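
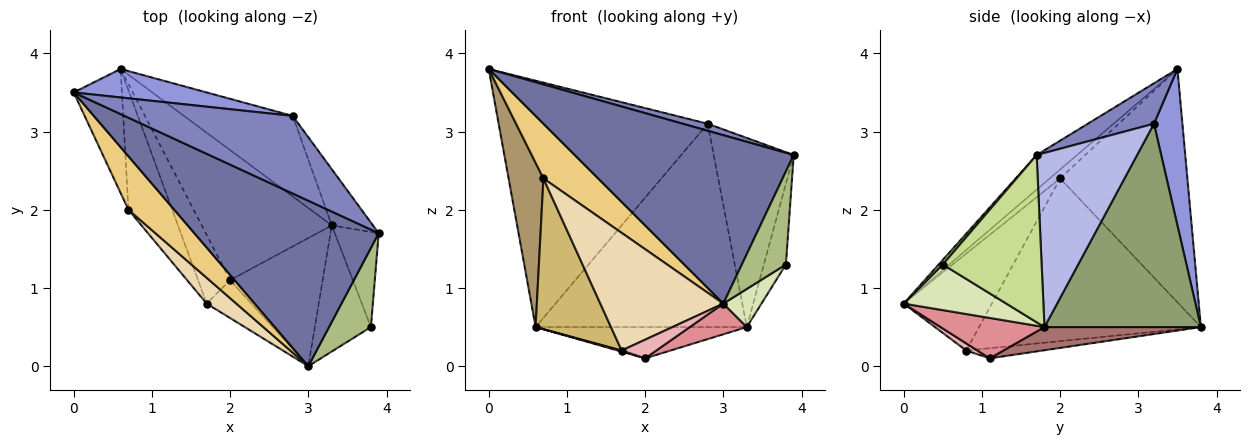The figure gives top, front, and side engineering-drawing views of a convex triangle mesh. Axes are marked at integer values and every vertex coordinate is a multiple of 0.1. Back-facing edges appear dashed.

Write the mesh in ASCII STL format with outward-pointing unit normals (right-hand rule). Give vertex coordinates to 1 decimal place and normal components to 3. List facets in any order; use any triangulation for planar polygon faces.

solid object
 facet normal -0.131 -0.707 0.695
  outer loop
   vertex 3.0 0.0 0.8
   vertex 3.9 1.7 2.7
   vertex 0.0 3.5 3.8
  endloop
 endfacet
 facet normal 0.233 -0.088 0.969
  outer loop
   vertex 2.8 3.2 3.1
   vertex 0.0 3.5 3.8
   vertex 3.9 1.7 2.7
  endloop
 endfacet
 facet normal 0.134 0.984 0.114
  outer loop
   vertex 2.8 3.2 3.1
   vertex 0.6 3.8 0.5
   vertex 0.0 3.5 3.8
  endloop
 endfacet
 facet normal 0.769 0.613 -0.182
  outer loop
   vertex 2.8 3.2 3.1
   vertex 3.9 1.7 2.7
   vertex 3.3 1.8 0.5
  endloop
 endfacet
 facet normal 0.567 0.766 -0.303
  outer loop
   vertex 2.8 3.2 3.1
   vertex 3.3 1.8 0.5
   vertex 0.6 3.8 0.5
  endloop
 endfacet
 facet normal 0.071 -0.760 0.646
  outer loop
   vertex 3.8 0.5 1.3
   vertex 3.9 1.7 2.7
   vertex 3.0 0.0 0.8
  endloop
 endfacet
 facet normal 0.945 0.211 -0.248
  outer loop
   vertex 3.8 0.5 1.3
   vertex 3.3 1.8 0.5
   vertex 3.9 1.7 2.7
  endloop
 endfacet
 facet normal 0.615 -0.228 -0.755
  outer loop
   vertex 3.8 0.5 1.3
   vertex 3.0 0.0 0.8
   vertex 3.3 1.8 0.5
  endloop
 endfacet
 facet normal -0.946 -0.259 -0.196
  outer loop
   vertex 0.7 2.0 2.4
   vertex 0.0 3.5 3.8
   vertex 0.6 3.8 0.5
  endloop
 endfacet
 facet normal -0.918 -0.312 -0.247
  outer loop
   vertex 0.7 2.0 2.4
   vertex 0.6 3.8 0.5
   vertex 1.7 0.8 0.2
  endloop
 endfacet
 facet normal -0.135 -0.709 0.692
  outer loop
   vertex 0.7 2.0 2.4
   vertex 3.0 0.0 0.8
   vertex 0.0 3.5 3.8
  endloop
 endfacet
 facet normal -0.574 -0.800 0.176
  outer loop
   vertex 0.7 2.0 2.4
   vertex 1.7 0.8 0.2
   vertex 3.0 0.0 0.8
  endloop
 endfacet
 facet normal 0.171 0.230 -0.958
  outer loop
   vertex 2.0 1.1 0.1
   vertex 0.6 3.8 0.5
   vertex 3.3 1.8 0.5
  endloop
 endfacet
 facet normal -0.302 -0.015 -0.953
  outer loop
   vertex 2.0 1.1 0.1
   vertex 1.7 0.8 0.2
   vertex 0.6 3.8 0.5
  endloop
 endfacet
 facet normal 0.391 -0.214 -0.895
  outer loop
   vertex 2.0 1.1 0.1
   vertex 3.3 1.8 0.5
   vertex 3.0 0.0 0.8
  endloop
 endfacet
 facet normal 0.141 -0.437 -0.888
  outer loop
   vertex 2.0 1.1 0.1
   vertex 3.0 0.0 0.8
   vertex 1.7 0.8 0.2
  endloop
 endfacet
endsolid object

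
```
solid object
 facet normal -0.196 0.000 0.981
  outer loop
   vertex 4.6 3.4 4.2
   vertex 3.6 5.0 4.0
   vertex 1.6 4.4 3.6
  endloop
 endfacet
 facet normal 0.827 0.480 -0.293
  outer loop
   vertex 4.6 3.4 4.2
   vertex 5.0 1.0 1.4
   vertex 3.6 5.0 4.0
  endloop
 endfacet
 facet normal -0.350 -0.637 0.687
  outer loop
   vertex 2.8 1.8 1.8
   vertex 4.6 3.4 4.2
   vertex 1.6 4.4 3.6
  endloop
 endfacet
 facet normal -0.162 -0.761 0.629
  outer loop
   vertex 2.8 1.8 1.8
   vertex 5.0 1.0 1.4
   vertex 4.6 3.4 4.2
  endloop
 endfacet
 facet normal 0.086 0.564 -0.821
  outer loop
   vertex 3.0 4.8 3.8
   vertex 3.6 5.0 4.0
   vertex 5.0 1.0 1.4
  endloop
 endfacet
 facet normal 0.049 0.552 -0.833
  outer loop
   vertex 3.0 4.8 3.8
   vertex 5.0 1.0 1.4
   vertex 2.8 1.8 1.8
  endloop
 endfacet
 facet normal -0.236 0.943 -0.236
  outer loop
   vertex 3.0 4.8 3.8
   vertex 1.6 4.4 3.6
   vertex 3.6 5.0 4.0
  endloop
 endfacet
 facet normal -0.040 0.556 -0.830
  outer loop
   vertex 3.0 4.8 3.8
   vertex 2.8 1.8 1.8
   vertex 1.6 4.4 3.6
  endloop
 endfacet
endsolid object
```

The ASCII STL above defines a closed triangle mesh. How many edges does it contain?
12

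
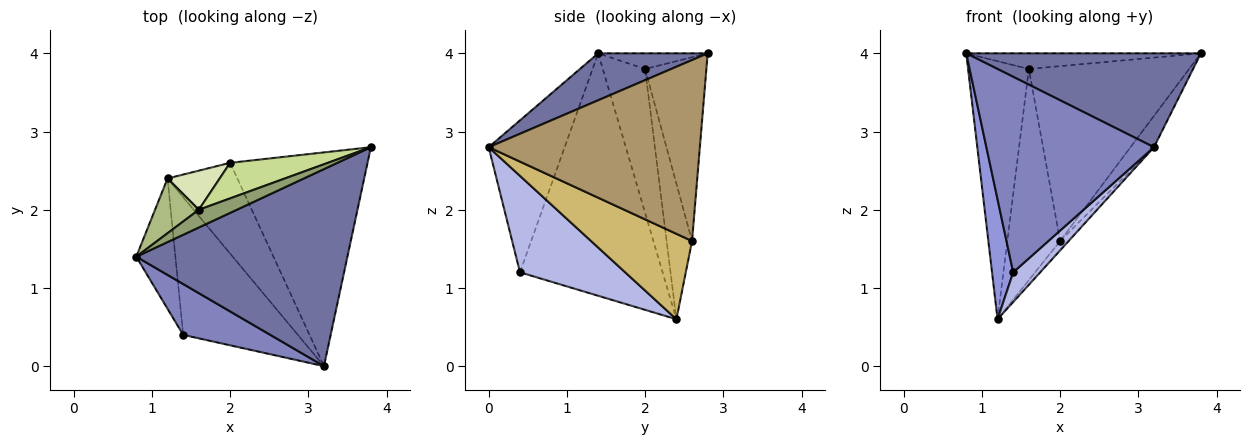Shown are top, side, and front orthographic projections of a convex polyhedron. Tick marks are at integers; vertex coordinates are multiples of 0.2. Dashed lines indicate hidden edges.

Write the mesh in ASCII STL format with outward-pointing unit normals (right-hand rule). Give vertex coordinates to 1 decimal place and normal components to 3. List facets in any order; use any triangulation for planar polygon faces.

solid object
 facet normal 0.197 -0.422 0.885
  outer loop
   vertex 3.2 0.0 2.8
   vertex 3.8 2.8 4.0
   vertex 0.8 1.4 4.0
  endloop
 endfacet
 facet normal -0.402 -0.886 0.230
  outer loop
   vertex 1.4 0.4 1.2
   vertex 3.2 0.0 2.8
   vertex 0.8 1.4 4.0
  endloop
 endfacet
 facet normal -0.977 -0.145 -0.158
  outer loop
   vertex 1.4 0.4 1.2
   vertex 0.8 1.4 4.0
   vertex 1.2 2.4 0.6
  endloop
 endfacet
 facet normal 0.635 -0.163 -0.755
  outer loop
   vertex 1.4 0.4 1.2
   vertex 1.2 2.4 0.6
   vertex 3.2 0.0 2.8
  endloop
 endfacet
 facet normal -0.295 0.632 0.716
  outer loop
   vertex 1.6 2.0 3.8
   vertex 0.8 1.4 4.0
   vertex 3.8 2.8 4.0
  endloop
 endfacet
 facet normal -0.563 0.808 0.171
  outer loop
   vertex 1.6 2.0 3.8
   vertex 1.2 2.4 0.6
   vertex 0.8 1.4 4.0
  endloop
 endfacet
 facet normal -0.351 0.918 0.187
  outer loop
   vertex 2.0 2.6 1.6
   vertex 1.6 2.0 3.8
   vertex 3.8 2.8 4.0
  endloop
 endfacet
 facet normal -0.428 0.889 0.165
  outer loop
   vertex 2.0 2.6 1.6
   vertex 1.2 2.4 0.6
   vertex 1.6 2.0 3.8
  endloop
 endfacet
 facet normal 0.793 0.088 -0.602
  outer loop
   vertex 2.0 2.6 1.6
   vertex 3.8 2.8 4.0
   vertex 3.2 0.0 2.8
  endloop
 endfacet
 facet normal 0.773 0.065 -0.631
  outer loop
   vertex 2.0 2.6 1.6
   vertex 3.2 0.0 2.8
   vertex 1.2 2.4 0.6
  endloop
 endfacet
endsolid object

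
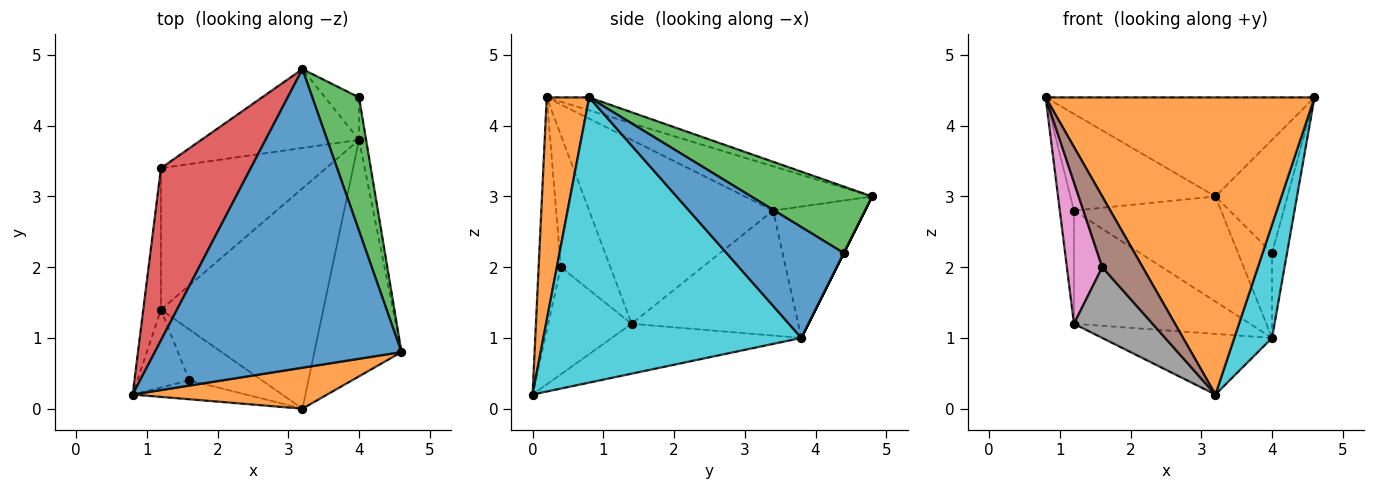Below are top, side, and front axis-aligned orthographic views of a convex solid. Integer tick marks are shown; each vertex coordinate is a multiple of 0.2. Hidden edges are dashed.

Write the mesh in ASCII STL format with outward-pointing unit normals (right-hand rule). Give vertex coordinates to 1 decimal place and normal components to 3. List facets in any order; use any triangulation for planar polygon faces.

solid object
 facet normal -0.050 0.314 0.948
  outer loop
   vertex 3.2 4.8 3.0
   vertex 0.8 0.2 4.4
   vertex 4.6 0.8 4.4
  endloop
 endfacet
 facet normal 0.155 -0.979 0.135
  outer loop
   vertex 3.2 0.0 0.2
   vertex 4.6 0.8 4.4
   vertex 0.8 0.2 4.4
  endloop
 endfacet
 facet normal 0.736 0.438 0.517
  outer loop
   vertex 4.0 4.4 2.2
   vertex 3.2 4.8 3.0
   vertex 4.6 0.8 4.4
  endloop
 endfacet
 facet normal -0.395 0.450 0.801
  outer loop
   vertex 1.2 3.4 2.8
   vertex 0.8 0.2 4.4
   vertex 3.2 4.8 3.0
  endloop
 endfacet
 facet normal -0.993 0.076 -0.095
  outer loop
   vertex 1.2 3.4 2.8
   vertex 1.2 1.4 1.2
   vertex 0.8 0.2 4.4
  endloop
 endfacet
 facet normal -0.469 -0.853 -0.228
  outer loop
   vertex 1.6 0.4 2.0
   vertex 3.2 0.0 0.2
   vertex 0.8 0.2 4.4
  endloop
 endfacet
 facet normal -0.775 -0.554 -0.305
  outer loop
   vertex 1.6 0.4 2.0
   vertex 0.8 0.2 4.4
   vertex 1.2 1.4 1.2
  endloop
 endfacet
 facet normal -0.652 -0.615 -0.443
  outer loop
   vertex 1.6 0.4 2.0
   vertex 1.2 1.4 1.2
   vertex 3.2 0.0 0.2
  endloop
 endfacet
 facet normal -0.284 0.254 -0.924
  outer loop
   vertex 4.0 3.8 1.0
   vertex 3.2 0.0 0.2
   vertex 1.2 1.4 1.2
  endloop
 endfacet
 facet normal 0.947 -0.138 -0.289
  outer loop
   vertex 4.0 3.8 1.0
   vertex 4.6 0.8 4.4
   vertex 3.2 0.0 0.2
  endloop
 endfacet
 facet normal 0.990 0.126 -0.063
  outer loop
   vertex 4.0 3.8 1.0
   vertex 4.0 4.4 2.2
   vertex 4.6 0.8 4.4
  endloop
 endfacet
 facet normal -0.509 0.538 -0.672
  outer loop
   vertex 4.0 3.8 1.0
   vertex 1.2 1.4 1.2
   vertex 1.2 3.4 2.8
  endloop
 endfacet
 facet normal 0.000 0.894 -0.447
  outer loop
   vertex 4.0 3.8 1.0
   vertex 3.2 4.8 3.0
   vertex 4.0 4.4 2.2
  endloop
 endfacet
 facet normal -0.447 0.716 -0.537
  outer loop
   vertex 4.0 3.8 1.0
   vertex 1.2 3.4 2.8
   vertex 3.2 4.8 3.0
  endloop
 endfacet
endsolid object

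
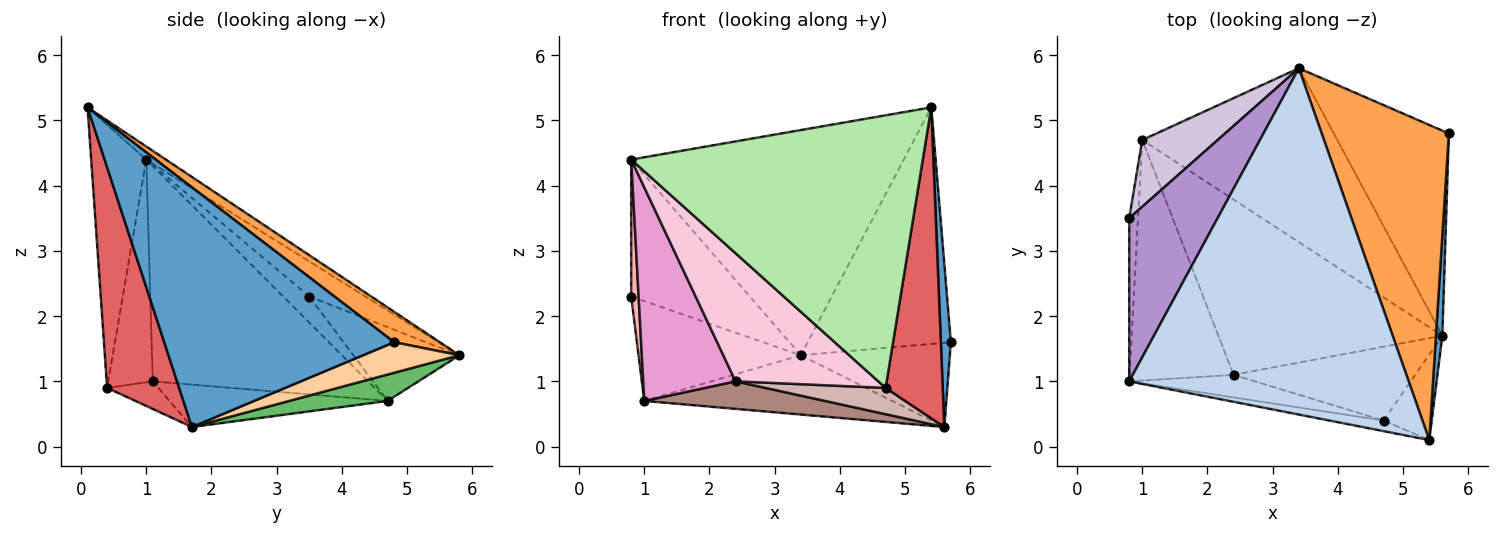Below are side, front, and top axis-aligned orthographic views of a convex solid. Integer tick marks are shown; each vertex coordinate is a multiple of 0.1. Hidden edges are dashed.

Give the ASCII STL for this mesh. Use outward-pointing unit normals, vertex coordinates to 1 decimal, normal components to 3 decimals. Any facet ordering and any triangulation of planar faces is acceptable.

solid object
 facet normal 0.999 -0.043 0.027
  outer loop
   vertex 5.6 1.7 0.3
   vertex 5.7 4.8 1.6
   vertex 5.4 0.1 5.2
  endloop
 endfacet
 facet normal -0.039 0.545 0.838
  outer loop
   vertex 3.4 5.8 1.4
   vertex 0.8 1.0 4.4
   vertex 5.4 0.1 5.2
  endloop
 endfacet
 facet normal 0.188 0.590 0.785
  outer loop
   vertex 3.4 5.8 1.4
   vertex 5.4 0.1 5.2
   vertex 5.7 4.8 1.6
  endloop
 endfacet
 facet normal 0.239 0.369 -0.898
  outer loop
   vertex 3.4 5.8 1.4
   vertex 5.7 4.8 1.6
   vertex 5.6 1.7 0.3
  endloop
 endfacet
 facet normal 0.127 0.320 -0.939
  outer loop
   vertex 3.4 5.8 1.4
   vertex 5.6 1.7 0.3
   vertex 1.0 4.7 0.7
  endloop
 endfacet
 facet normal -0.185 -0.982 -0.038
  outer loop
   vertex 4.7 0.4 0.9
   vertex 5.4 0.1 5.2
   vertex 0.8 1.0 4.4
  endloop
 endfacet
 facet normal 0.772 -0.612 -0.168
  outer loop
   vertex 4.7 0.4 0.9
   vertex 5.6 1.7 0.3
   vertex 5.4 0.1 5.2
  endloop
 endfacet
 facet normal -0.915 -0.260 -0.309
  outer loop
   vertex 0.8 3.5 2.3
   vertex 1.0 4.7 0.7
   vertex 0.8 1.0 4.4
  endloop
 endfacet
 facet normal -0.291 0.615 0.733
  outer loop
   vertex 0.8 3.5 2.3
   vertex 0.8 1.0 4.4
   vertex 3.4 5.8 1.4
  endloop
 endfacet
 facet normal -0.477 0.731 0.488
  outer loop
   vertex 0.8 3.5 2.3
   vertex 3.4 5.8 1.4
   vertex 1.0 4.7 0.7
  endloop
 endfacet
 facet normal -0.184 -0.152 -0.971
  outer loop
   vertex 2.4 1.1 1.0
   vertex 1.0 4.7 0.7
   vertex 5.6 1.7 0.3
  endloop
 endfacet
 facet normal -0.142 -0.332 -0.932
  outer loop
   vertex 2.4 1.1 1.0
   vertex 5.6 1.7 0.3
   vertex 4.7 0.4 0.9
  endloop
 endfacet
 facet normal -0.840 -0.360 -0.406
  outer loop
   vertex 2.4 1.1 1.0
   vertex 0.8 1.0 4.4
   vertex 1.0 4.7 0.7
  endloop
 endfacet
 facet normal -0.294 -0.941 -0.166
  outer loop
   vertex 2.4 1.1 1.0
   vertex 4.7 0.4 0.9
   vertex 0.8 1.0 4.4
  endloop
 endfacet
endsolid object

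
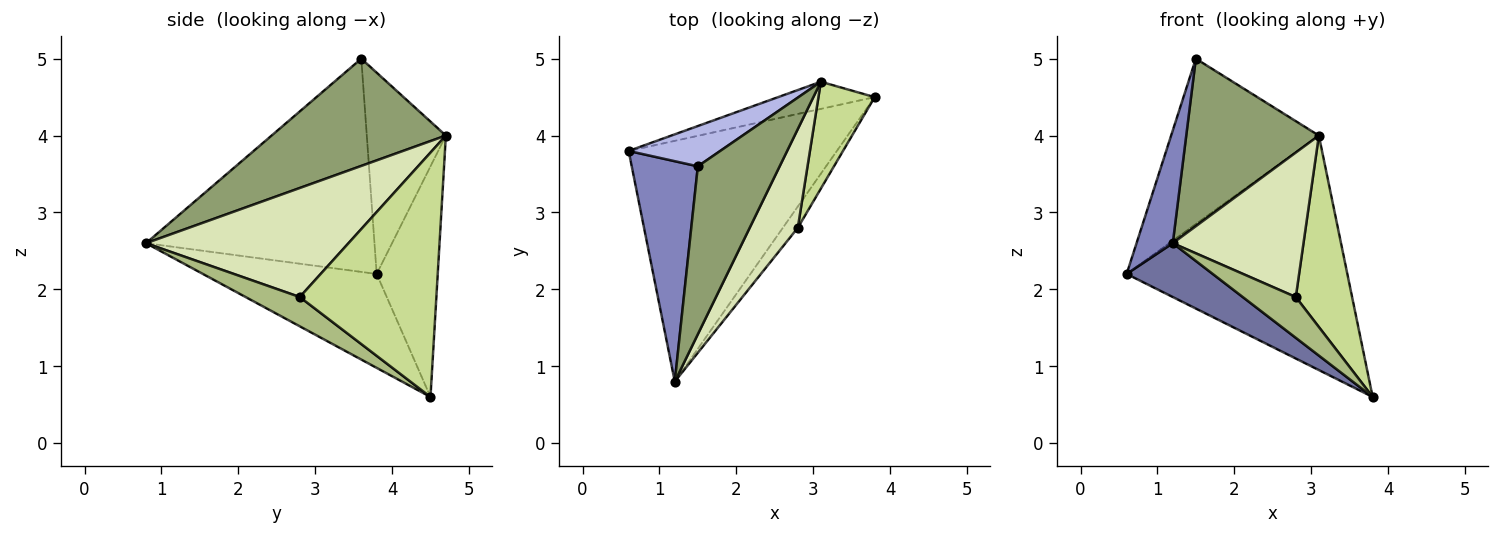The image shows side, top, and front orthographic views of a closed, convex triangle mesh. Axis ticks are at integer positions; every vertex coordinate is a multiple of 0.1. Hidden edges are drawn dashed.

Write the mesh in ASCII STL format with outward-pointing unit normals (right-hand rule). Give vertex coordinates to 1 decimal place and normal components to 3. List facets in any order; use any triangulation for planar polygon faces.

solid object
 facet normal -0.403 -0.200 -0.893
  outer loop
   vertex 1.2 0.8 2.6
   vertex 0.6 3.8 2.2
   vertex 3.8 4.5 0.6
  endloop
 endfacet
 facet normal -0.944 -0.150 0.293
  outer loop
   vertex 1.5 3.6 5.0
   vertex 0.6 3.8 2.2
   vertex 1.2 0.8 2.6
  endloop
 endfacet
 facet normal -0.265 0.958 -0.111
  outer loop
   vertex 3.1 4.7 4.0
   vertex 3.8 4.5 0.6
   vertex 0.6 3.8 2.2
  endloop
 endfacet
 facet normal -0.461 0.862 0.210
  outer loop
   vertex 3.1 4.7 4.0
   vertex 0.6 3.8 2.2
   vertex 1.5 3.6 5.0
  endloop
 endfacet
 facet normal 0.680 -0.518 0.519
  outer loop
   vertex 3.1 4.7 4.0
   vertex 1.5 3.6 5.0
   vertex 1.2 0.8 2.6
  endloop
 endfacet
 facet normal 0.671 -0.657 -0.343
  outer loop
   vertex 2.8 2.8 1.9
   vertex 1.2 0.8 2.6
   vertex 3.8 4.5 0.6
  endloop
 endfacet
 facet normal 0.904 -0.373 0.208
  outer loop
   vertex 2.8 2.8 1.9
   vertex 3.8 4.5 0.6
   vertex 3.1 4.7 4.0
  endloop
 endfacet
 facet normal 0.788 -0.509 0.348
  outer loop
   vertex 2.8 2.8 1.9
   vertex 3.1 4.7 4.0
   vertex 1.2 0.8 2.6
  endloop
 endfacet
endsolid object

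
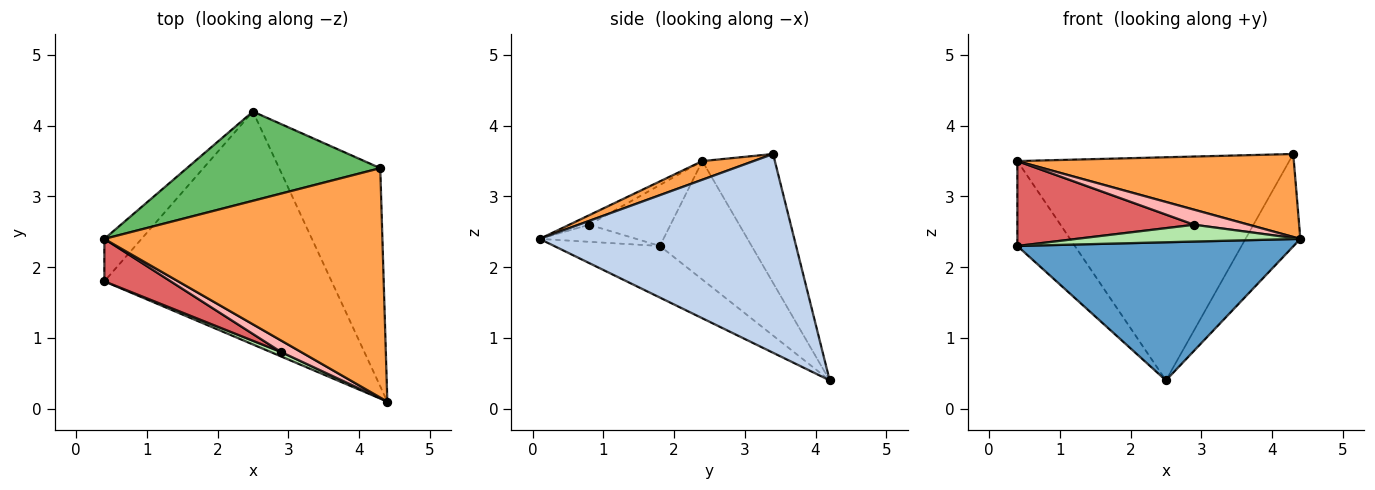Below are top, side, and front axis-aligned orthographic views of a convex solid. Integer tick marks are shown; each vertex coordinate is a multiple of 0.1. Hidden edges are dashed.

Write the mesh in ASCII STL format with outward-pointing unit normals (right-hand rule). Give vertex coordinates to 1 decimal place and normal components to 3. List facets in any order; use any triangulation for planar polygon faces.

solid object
 facet normal -0.192 -0.501 -0.844
  outer loop
   vertex 2.5 4.2 0.4
   vertex 4.4 0.1 2.4
   vertex 0.4 1.8 2.3
  endloop
 endfacet
 facet normal 0.875 0.188 -0.445
  outer loop
   vertex 4.3 3.4 3.6
   vertex 4.4 0.1 2.4
   vertex 2.5 4.2 0.4
  endloop
 endfacet
 facet normal 0.063 -0.339 0.939
  outer loop
   vertex 0.4 2.4 3.5
   vertex 4.4 0.1 2.4
   vertex 4.3 3.4 3.6
  endloop
 endfacet
 facet normal -0.819 0.513 -0.257
  outer loop
   vertex 0.4 2.4 3.5
   vertex 2.5 4.2 0.4
   vertex 0.4 1.8 2.3
  endloop
 endfacet
 facet normal -0.240 0.901 0.361
  outer loop
   vertex 0.4 2.4 3.5
   vertex 4.3 3.4 3.6
   vertex 2.5 4.2 0.4
  endloop
 endfacet
 facet normal -0.385 -0.892 0.235
  outer loop
   vertex 2.9 0.8 2.6
   vertex 0.4 1.8 2.3
   vertex 4.4 0.1 2.4
  endloop
 endfacet
 facet normal -0.380 -0.827 0.414
  outer loop
   vertex 2.9 0.8 2.6
   vertex 0.4 2.4 3.5
   vertex 0.4 1.8 2.3
  endloop
 endfacet
 facet normal -0.278 -0.763 0.583
  outer loop
   vertex 2.9 0.8 2.6
   vertex 4.4 0.1 2.4
   vertex 0.4 2.4 3.5
  endloop
 endfacet
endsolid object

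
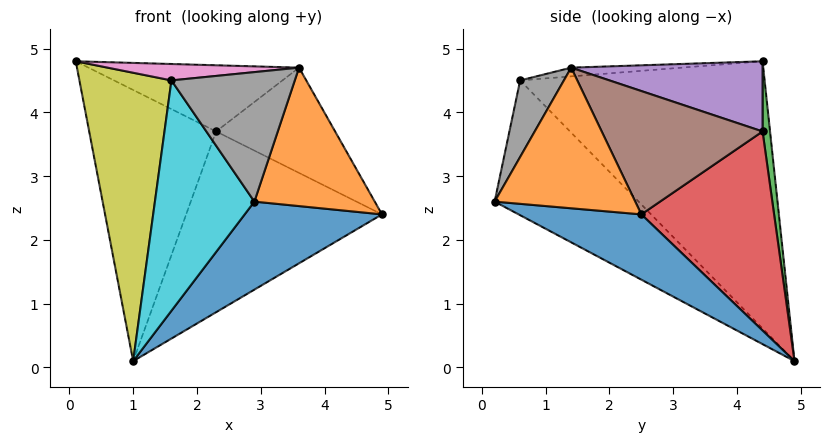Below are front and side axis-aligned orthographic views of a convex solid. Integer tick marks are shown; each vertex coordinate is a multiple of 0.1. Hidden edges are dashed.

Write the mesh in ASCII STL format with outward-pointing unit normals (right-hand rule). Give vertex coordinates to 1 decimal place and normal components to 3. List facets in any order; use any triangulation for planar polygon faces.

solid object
 facet normal 0.309 -0.346 -0.886
  outer loop
   vertex 1.0 4.9 0.1
   vertex 4.9 2.5 2.4
   vertex 2.9 0.2 2.6
  endloop
 endfacet
 facet normal 0.754 -0.646 0.118
  outer loop
   vertex 3.6 1.4 4.7
   vertex 2.9 0.2 2.6
   vertex 4.9 2.5 2.4
  endloop
 endfacet
 facet normal 0.058 0.991 0.117
  outer loop
   vertex 2.3 4.4 3.7
   vertex 1.0 4.9 0.1
   vertex 0.1 4.4 4.8
  endloop
 endfacet
 facet normal 0.559 0.825 -0.087
  outer loop
   vertex 2.3 4.4 3.7
   vertex 4.9 2.5 2.4
   vertex 1.0 4.9 0.1
  endloop
 endfacet
 facet normal 0.401 0.441 0.803
  outer loop
   vertex 2.3 4.4 3.7
   vertex 0.1 4.4 4.8
   vertex 3.6 1.4 4.7
  endloop
 endfacet
 facet normal 0.647 0.478 0.594
  outer loop
   vertex 2.3 4.4 3.7
   vertex 3.6 1.4 4.7
   vertex 4.9 2.5 2.4
  endloop
 endfacet
 facet normal -0.059 -0.102 0.993
  outer loop
   vertex 1.6 0.6 4.5
   vertex 3.6 1.4 4.7
   vertex 0.1 4.4 4.8
  endloop
 endfacet
 facet normal 0.307 -0.867 0.393
  outer loop
   vertex 1.6 0.6 4.5
   vertex 2.9 0.2 2.6
   vertex 3.6 1.4 4.7
  endloop
 endfacet
 facet normal -0.915 -0.344 -0.212
  outer loop
   vertex 1.6 0.6 4.5
   vertex 0.1 4.4 4.8
   vertex 1.0 4.9 0.1
  endloop
 endfacet
 facet normal -0.752 -0.520 -0.405
  outer loop
   vertex 1.6 0.6 4.5
   vertex 1.0 4.9 0.1
   vertex 2.9 0.2 2.6
  endloop
 endfacet
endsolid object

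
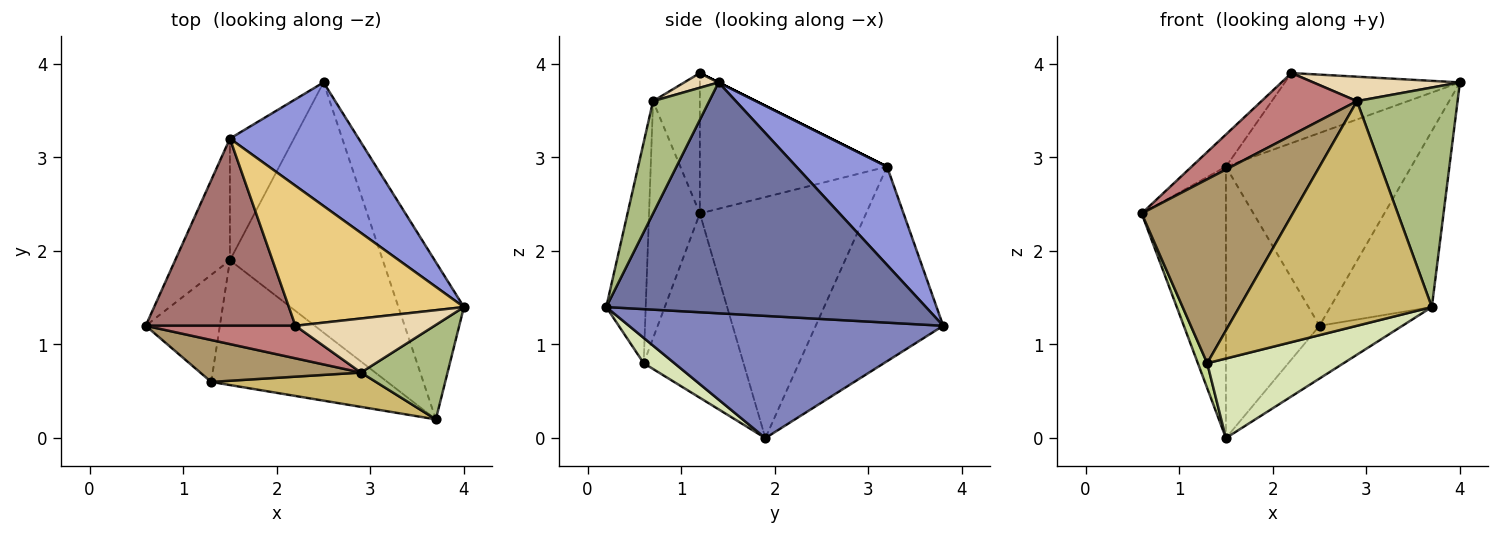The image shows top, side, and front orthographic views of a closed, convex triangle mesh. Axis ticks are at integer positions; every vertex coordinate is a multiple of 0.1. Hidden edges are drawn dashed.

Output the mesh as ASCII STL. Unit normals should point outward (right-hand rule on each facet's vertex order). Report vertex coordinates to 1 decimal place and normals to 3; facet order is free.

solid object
 facet normal 0.920 0.292 -0.261
  outer loop
   vertex 3.7 0.2 1.4
   vertex 2.5 3.8 1.2
   vertex 4.0 1.4 3.8
  endloop
 endfacet
 facet normal 0.616 0.163 -0.771
  outer loop
   vertex 1.5 1.9 0.0
   vertex 2.5 3.8 1.2
   vertex 3.7 0.2 1.4
  endloop
 endfacet
 facet normal 0.381 0.778 0.499
  outer loop
   vertex 1.5 3.2 2.9
   vertex 4.0 1.4 3.8
   vertex 2.5 3.8 1.2
  endloop
 endfacet
 facet normal -0.874 0.443 -0.199
  outer loop
   vertex 1.5 3.2 2.9
   vertex 1.5 1.9 0.0
   vertex 0.6 1.2 2.4
  endloop
 endfacet
 facet normal -0.779 0.572 -0.256
  outer loop
   vertex 1.5 3.2 2.9
   vertex 2.5 3.8 1.2
   vertex 1.5 1.9 0.0
  endloop
 endfacet
 facet normal 0.456 -0.817 0.352
  outer loop
   vertex 2.9 0.7 3.6
   vertex 3.7 0.2 1.4
   vertex 4.0 1.4 3.8
  endloop
 endfacet
 facet normal -0.924 -0.087 -0.372
  outer loop
   vertex 1.3 0.6 0.8
   vertex 0.6 1.2 2.4
   vertex 1.5 1.9 0.0
  endloop
 endfacet
 facet normal 0.120 -0.534 -0.837
  outer loop
   vertex 1.3 0.6 0.8
   vertex 1.5 1.9 0.0
   vertex 3.7 0.2 1.4
  endloop
 endfacet
 facet normal -0.312 -0.926 0.211
  outer loop
   vertex 1.3 0.6 0.8
   vertex 2.9 0.7 3.6
   vertex 0.6 1.2 2.4
  endloop
 endfacet
 facet normal -0.198 -0.969 0.148
  outer loop
   vertex 1.3 0.6 0.8
   vertex 3.7 0.2 1.4
   vertex 2.9 0.7 3.6
  endloop
 endfacet
 facet normal 0.000 0.447 0.894
  outer loop
   vertex 2.2 1.2 3.9
   vertex 4.0 1.4 3.8
   vertex 1.5 3.2 2.9
  endloop
 endfacet
 facet normal 0.096 -0.410 0.907
  outer loop
   vertex 2.2 1.2 3.9
   vertex 2.9 0.7 3.6
   vertex 4.0 1.4 3.8
  endloop
 endfacet
 facet normal -0.679 0.124 0.724
  outer loop
   vertex 2.2 1.2 3.9
   vertex 1.5 3.2 2.9
   vertex 0.6 1.2 2.4
  endloop
 endfacet
 facet normal -0.398 -0.813 0.425
  outer loop
   vertex 2.2 1.2 3.9
   vertex 0.6 1.2 2.4
   vertex 2.9 0.7 3.6
  endloop
 endfacet
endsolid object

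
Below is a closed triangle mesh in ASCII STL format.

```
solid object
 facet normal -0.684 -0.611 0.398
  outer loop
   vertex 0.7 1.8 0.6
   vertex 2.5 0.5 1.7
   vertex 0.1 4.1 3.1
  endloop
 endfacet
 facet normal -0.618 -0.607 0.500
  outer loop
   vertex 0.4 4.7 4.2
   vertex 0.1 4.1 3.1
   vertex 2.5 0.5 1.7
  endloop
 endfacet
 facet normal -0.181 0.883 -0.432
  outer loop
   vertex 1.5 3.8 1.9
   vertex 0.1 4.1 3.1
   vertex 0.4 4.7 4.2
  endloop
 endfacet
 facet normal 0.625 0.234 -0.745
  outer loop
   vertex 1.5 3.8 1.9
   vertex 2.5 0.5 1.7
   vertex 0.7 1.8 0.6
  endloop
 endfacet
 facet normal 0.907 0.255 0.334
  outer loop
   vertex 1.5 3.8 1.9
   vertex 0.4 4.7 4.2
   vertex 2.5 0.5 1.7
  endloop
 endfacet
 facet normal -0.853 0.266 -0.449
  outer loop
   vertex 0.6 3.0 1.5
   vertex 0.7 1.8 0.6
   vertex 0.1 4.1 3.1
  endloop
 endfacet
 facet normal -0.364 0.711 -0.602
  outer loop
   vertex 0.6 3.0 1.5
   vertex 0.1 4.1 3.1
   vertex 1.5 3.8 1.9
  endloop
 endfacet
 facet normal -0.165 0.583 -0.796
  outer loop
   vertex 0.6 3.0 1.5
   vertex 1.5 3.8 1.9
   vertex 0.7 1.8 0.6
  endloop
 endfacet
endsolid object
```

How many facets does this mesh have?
8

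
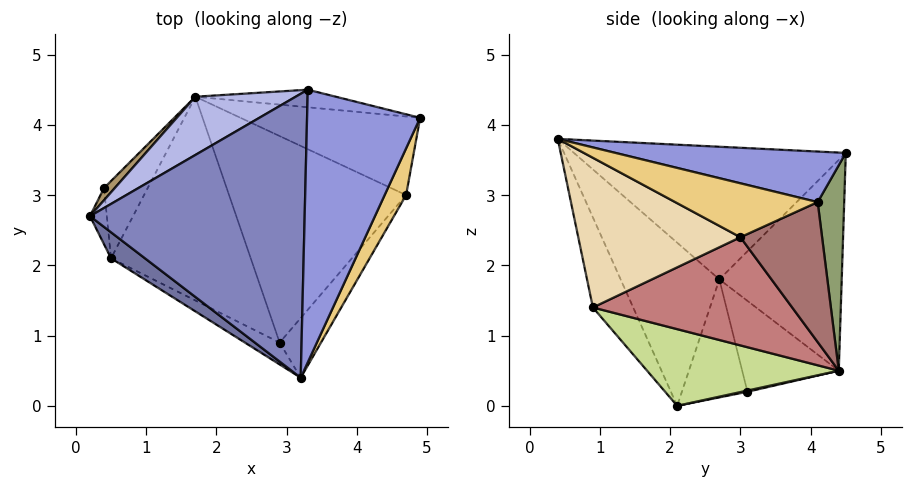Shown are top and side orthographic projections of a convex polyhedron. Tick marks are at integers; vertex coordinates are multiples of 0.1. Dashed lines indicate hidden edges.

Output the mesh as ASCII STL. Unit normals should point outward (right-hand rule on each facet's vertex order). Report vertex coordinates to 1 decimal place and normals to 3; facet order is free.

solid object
 facet normal -0.659 -0.740 0.137
  outer loop
   vertex 0.5 2.1 0.0
   vertex 3.2 0.4 3.8
   vertex 0.2 2.7 1.8
  endloop
 endfacet
 facet normal -0.525 0.054 0.850
  outer loop
   vertex 3.3 4.5 3.6
   vertex 0.2 2.7 1.8
   vertex 3.2 0.4 3.8
  endloop
 endfacet
 facet normal 0.408 0.035 0.912
  outer loop
   vertex 3.3 4.5 3.6
   vertex 3.2 0.4 3.8
   vertex 4.9 4.1 2.9
  endloop
 endfacet
 facet normal -0.600 0.748 0.285
  outer loop
   vertex 3.3 4.5 3.6
   vertex 1.7 4.4 0.5
   vertex 0.2 2.7 1.8
  endloop
 endfacet
 facet normal 0.187 0.974 -0.128
  outer loop
   vertex 3.3 4.5 3.6
   vertex 4.9 4.1 2.9
   vertex 1.7 4.4 0.5
  endloop
 endfacet
 facet normal -0.374 -0.916 -0.144
  outer loop
   vertex 2.9 0.9 1.4
   vertex 3.2 0.4 3.8
   vertex 0.5 2.1 0.0
  endloop
 endfacet
 facet normal 0.480 -0.060 -0.875
  outer loop
   vertex 2.9 0.9 1.4
   vertex 0.5 2.1 0.0
   vertex 1.7 4.4 0.5
  endloop
 endfacet
 facet normal -0.987 -0.071 -0.141
  outer loop
   vertex 0.4 3.1 0.2
   vertex 0.5 2.1 0.0
   vertex 0.2 2.7 1.8
  endloop
 endfacet
 facet normal -0.714 0.695 0.084
  outer loop
   vertex 0.4 3.1 0.2
   vertex 0.2 2.7 1.8
   vertex 1.7 4.4 0.5
  endloop
 endfacet
 facet normal 0.027 0.199 -0.980
  outer loop
   vertex 0.4 3.1 0.2
   vertex 1.7 4.4 0.5
   vertex 0.5 2.1 0.0
  endloop
 endfacet
 facet normal 0.881 -0.319 0.350
  outer loop
   vertex 4.7 3.0 2.4
   vertex 4.9 4.1 2.9
   vertex 3.2 0.4 3.8
  endloop
 endfacet
 facet normal 0.790 -0.573 -0.218
  outer loop
   vertex 4.7 3.0 2.4
   vertex 3.2 0.4 3.8
   vertex 2.9 0.9 1.4
  endloop
 endfacet
 facet normal 0.597 0.240 -0.766
  outer loop
   vertex 4.7 3.0 2.4
   vertex 1.7 4.4 0.5
   vertex 4.9 4.1 2.9
  endloop
 endfacet
 facet normal 0.521 -0.041 -0.853
  outer loop
   vertex 4.7 3.0 2.4
   vertex 2.9 0.9 1.4
   vertex 1.7 4.4 0.5
  endloop
 endfacet
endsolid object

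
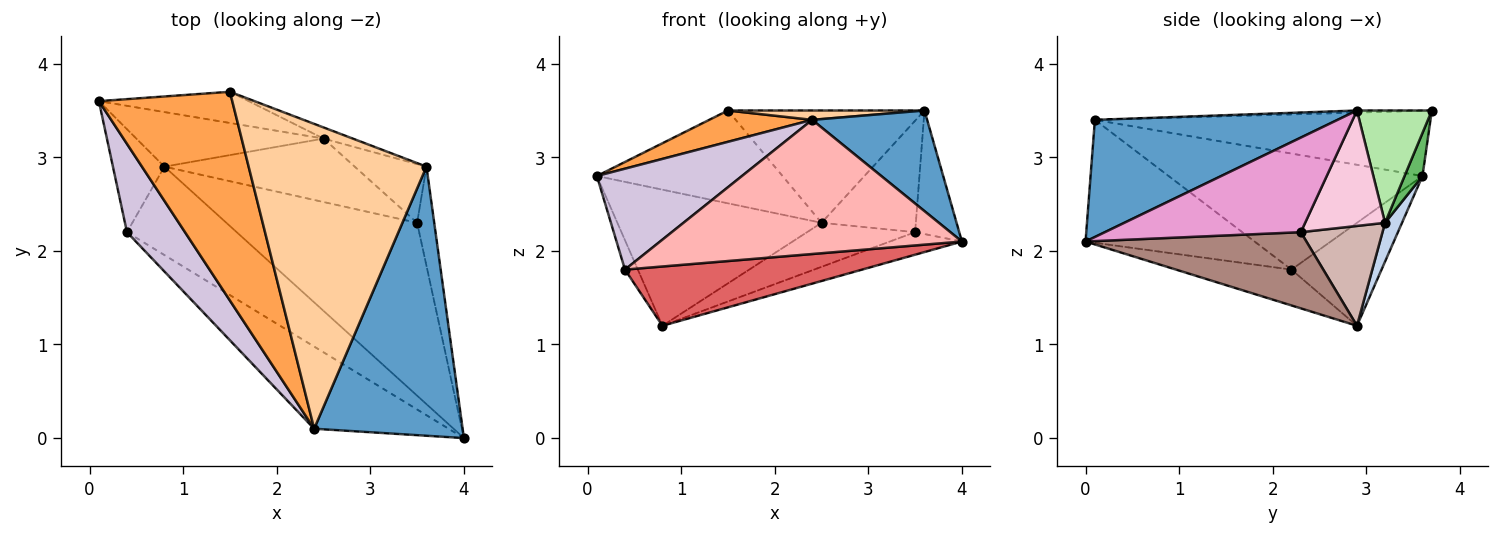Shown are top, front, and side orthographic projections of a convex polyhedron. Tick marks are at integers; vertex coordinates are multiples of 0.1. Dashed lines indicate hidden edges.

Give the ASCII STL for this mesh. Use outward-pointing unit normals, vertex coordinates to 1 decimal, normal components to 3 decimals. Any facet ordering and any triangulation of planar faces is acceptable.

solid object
 facet normal 0.594 -0.282 0.753
  outer loop
   vertex 2.4 0.1 3.4
   vertex 4.0 0.0 2.1
   vertex 3.6 2.9 3.5
  endloop
 endfacet
 facet normal 0.077 0.925 -0.371
  outer loop
   vertex 2.5 3.2 2.3
   vertex 0.8 2.9 1.2
   vertex 0.1 3.6 2.8
  endloop
 endfacet
 facet normal -0.436 -0.134 0.890
  outer loop
   vertex 1.5 3.7 3.5
   vertex 0.1 3.6 2.8
   vertex 2.4 0.1 3.4
  endloop
 endfacet
 facet normal -0.012 -0.031 0.999
  outer loop
   vertex 1.5 3.7 3.5
   vertex 2.4 0.1 3.4
   vertex 3.6 2.9 3.5
  endloop
 endfacet
 facet normal 0.091 0.944 -0.317
  outer loop
   vertex 1.5 3.7 3.5
   vertex 2.5 3.2 2.3
   vertex 0.1 3.6 2.8
  endloop
 endfacet
 facet normal 0.354 0.930 -0.092
  outer loop
   vertex 1.5 3.7 3.5
   vertex 3.6 2.9 3.5
   vertex 2.5 3.2 2.3
  endloop
 endfacet
 facet normal -0.262 -0.538 -0.802
  outer loop
   vertex 0.4 2.2 1.8
   vertex 0.8 2.9 1.2
   vertex 4.0 0.0 2.1
  endloop
 endfacet
 facet normal -0.431 -0.770 -0.471
  outer loop
   vertex 0.4 2.2 1.8
   vertex 4.0 0.0 2.1
   vertex 2.4 0.1 3.4
  endloop
 endfacet
 facet normal -0.887 0.127 -0.444
  outer loop
   vertex 0.4 2.2 1.8
   vertex 0.1 3.6 2.8
   vertex 0.8 2.9 1.2
  endloop
 endfacet
 facet normal -0.796 -0.455 0.398
  outer loop
   vertex 0.4 2.2 1.8
   vertex 2.4 0.1 3.4
   vertex 0.1 3.6 2.8
  endloop
 endfacet
 facet normal 0.368 0.120 -0.922
  outer loop
   vertex 3.5 2.3 2.2
   vertex 4.0 0.0 2.1
   vertex 0.8 2.9 1.2
  endloop
 endfacet
 facet normal 0.396 0.524 -0.754
  outer loop
   vertex 3.5 2.3 2.2
   vertex 0.8 2.9 1.2
   vertex 2.5 3.2 2.3
  endloop
 endfacet
 facet normal 0.961 0.216 -0.174
  outer loop
   vertex 3.5 2.3 2.2
   vertex 3.6 2.9 3.5
   vertex 4.0 0.0 2.1
  endloop
 endfacet
 facet normal 0.600 0.708 -0.373
  outer loop
   vertex 3.5 2.3 2.2
   vertex 2.5 3.2 2.3
   vertex 3.6 2.9 3.5
  endloop
 endfacet
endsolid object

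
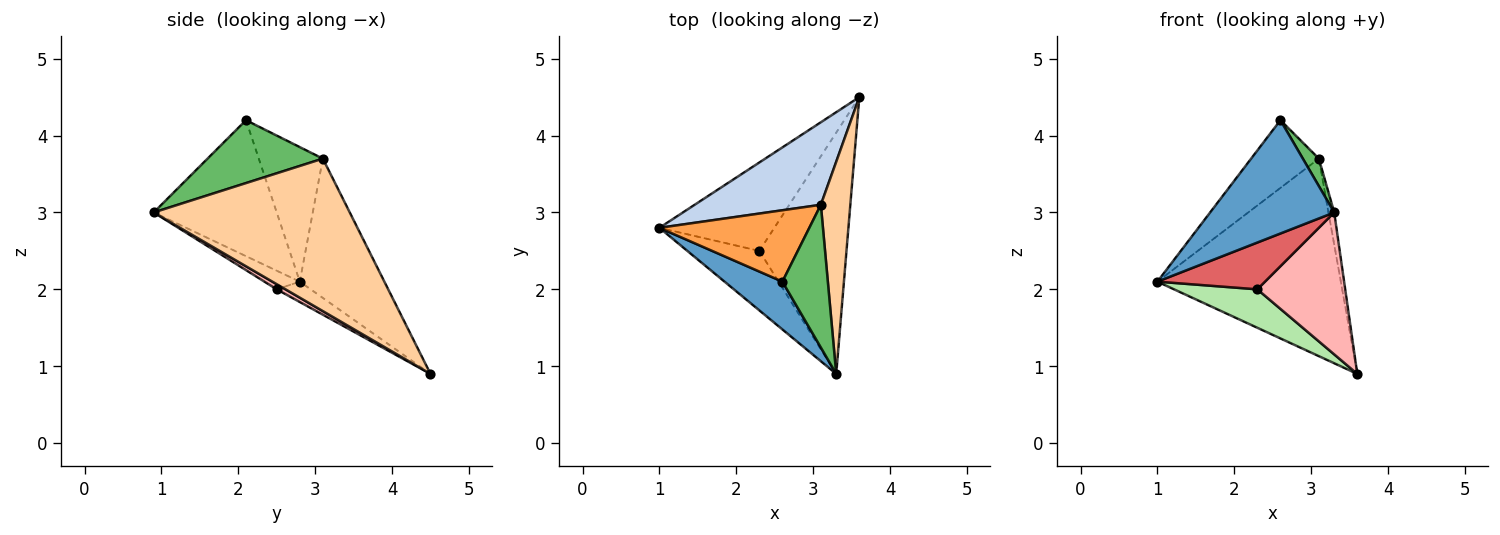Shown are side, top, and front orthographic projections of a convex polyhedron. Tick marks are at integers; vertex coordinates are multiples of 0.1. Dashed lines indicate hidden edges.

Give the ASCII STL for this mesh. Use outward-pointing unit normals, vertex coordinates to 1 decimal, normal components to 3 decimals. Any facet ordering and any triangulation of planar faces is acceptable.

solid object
 facet normal -0.674 -0.680 0.287
  outer loop
   vertex 2.6 2.1 4.2
   vertex 1.0 2.8 2.1
   vertex 3.3 0.9 3.0
  endloop
 endfacet
 facet normal -0.391 0.849 0.355
  outer loop
   vertex 3.1 3.1 3.7
   vertex 3.6 4.5 0.9
   vertex 1.0 2.8 2.1
  endloop
 endfacet
 facet normal -0.546 0.577 0.608
  outer loop
   vertex 3.1 3.1 3.7
   vertex 1.0 2.8 2.1
   vertex 2.6 2.1 4.2
  endloop
 endfacet
 facet normal 0.981 0.029 0.190
  outer loop
   vertex 3.1 3.1 3.7
   vertex 3.3 0.9 3.0
   vertex 3.6 4.5 0.9
  endloop
 endfacet
 facet normal 0.806 -0.112 0.582
  outer loop
   vertex 3.1 3.1 3.7
   vertex 2.6 2.1 4.2
   vertex 3.3 0.9 3.0
  endloop
 endfacet
 facet normal -0.160 -0.394 -0.905
  outer loop
   vertex 2.3 2.5 2.0
   vertex 1.0 2.8 2.1
   vertex 3.6 4.5 0.9
  endloop
 endfacet
 facet normal -0.199 -0.606 -0.770
  outer loop
   vertex 2.3 2.5 2.0
   vertex 3.3 0.9 3.0
   vertex 1.0 2.8 2.1
  endloop
 endfacet
 facet normal 0.051 -0.506 -0.861
  outer loop
   vertex 2.3 2.5 2.0
   vertex 3.6 4.5 0.9
   vertex 3.3 0.9 3.0
  endloop
 endfacet
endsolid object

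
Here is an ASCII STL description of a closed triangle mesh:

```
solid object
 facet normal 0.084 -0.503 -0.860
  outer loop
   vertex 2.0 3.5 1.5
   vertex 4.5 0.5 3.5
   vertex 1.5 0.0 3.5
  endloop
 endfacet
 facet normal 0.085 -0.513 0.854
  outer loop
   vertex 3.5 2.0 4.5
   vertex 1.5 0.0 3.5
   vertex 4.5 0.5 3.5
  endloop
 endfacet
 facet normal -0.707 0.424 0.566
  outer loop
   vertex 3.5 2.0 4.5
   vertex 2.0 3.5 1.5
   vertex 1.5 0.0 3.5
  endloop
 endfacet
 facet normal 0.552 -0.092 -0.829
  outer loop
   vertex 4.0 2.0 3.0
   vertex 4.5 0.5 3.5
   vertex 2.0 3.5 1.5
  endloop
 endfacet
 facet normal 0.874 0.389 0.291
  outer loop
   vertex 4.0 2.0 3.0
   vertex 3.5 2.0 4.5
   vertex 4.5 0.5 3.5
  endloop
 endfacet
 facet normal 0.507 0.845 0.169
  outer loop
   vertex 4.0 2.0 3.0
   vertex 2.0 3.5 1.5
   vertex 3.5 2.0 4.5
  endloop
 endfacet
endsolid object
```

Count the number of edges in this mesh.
9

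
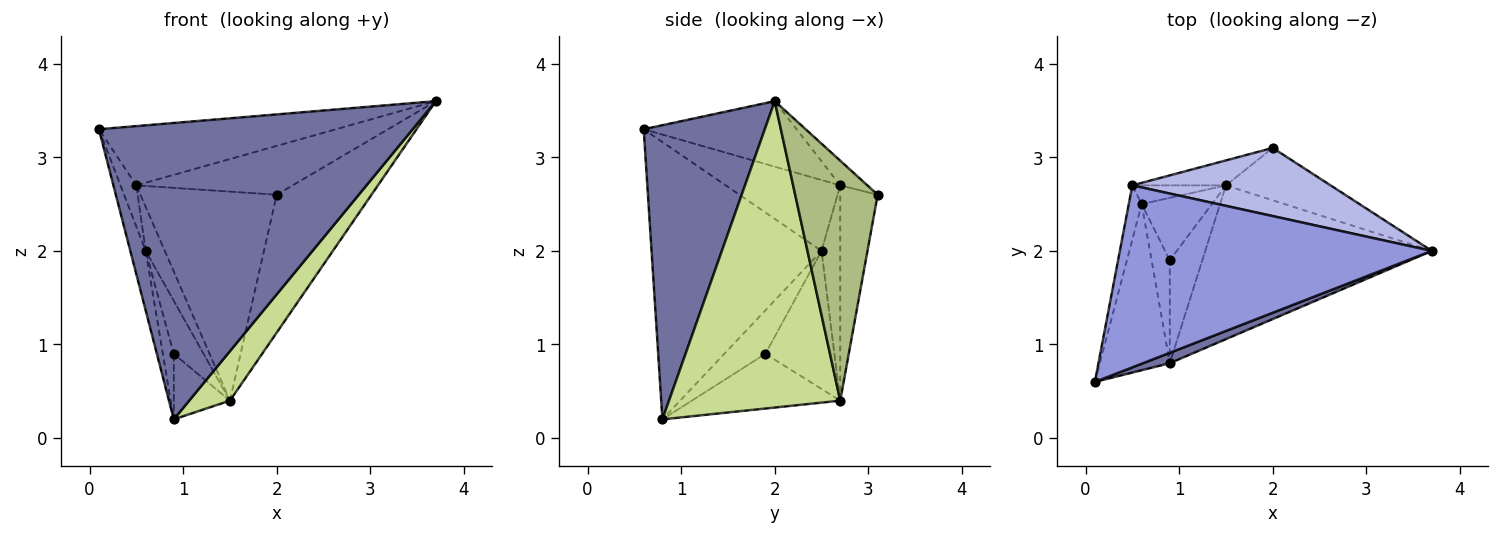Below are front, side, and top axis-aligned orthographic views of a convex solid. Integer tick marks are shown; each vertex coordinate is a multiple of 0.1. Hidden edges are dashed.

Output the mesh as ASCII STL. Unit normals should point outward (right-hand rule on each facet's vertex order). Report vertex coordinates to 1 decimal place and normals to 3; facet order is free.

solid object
 facet normal 0.360 -0.932 0.033
  outer loop
   vertex 0.9 0.8 0.2
   vertex 3.7 2.0 3.6
   vertex 0.1 0.6 3.3
  endloop
 endfacet
 facet normal -0.966 0.087 -0.244
  outer loop
   vertex 0.6 2.5 2.0
   vertex 0.9 0.8 0.2
   vertex 0.1 0.6 3.3
  endloop
 endfacet
 facet normal -0.196 0.304 0.932
  outer loop
   vertex 0.5 2.7 2.7
   vertex 0.1 0.6 3.3
   vertex 3.7 2.0 3.6
  endloop
 endfacet
 facet normal -0.101 0.580 0.809
  outer loop
   vertex 0.5 2.7 2.7
   vertex 3.7 2.0 3.6
   vertex 2.0 3.1 2.6
  endloop
 endfacet
 facet normal -0.975 0.135 -0.178
  outer loop
   vertex 0.5 2.7 2.7
   vertex 0.6 2.5 2.0
   vertex 0.1 0.6 3.3
  endloop
 endfacet
 facet normal 0.631 0.725 -0.275
  outer loop
   vertex 1.5 2.7 0.4
   vertex 2.0 3.1 2.6
   vertex 3.7 2.0 3.6
  endloop
 endfacet
 facet normal 0.790 -0.188 -0.584
  outer loop
   vertex 1.5 2.7 0.4
   vertex 3.7 2.0 3.6
   vertex 0.9 0.8 0.2
  endloop
 endfacet
 facet normal -0.263 0.958 -0.114
  outer loop
   vertex 1.5 2.7 0.4
   vertex 0.5 2.7 2.7
   vertex 2.0 3.1 2.6
  endloop
 endfacet
 facet normal -0.669 0.684 -0.291
  outer loop
   vertex 1.5 2.7 0.4
   vertex 0.6 2.5 2.0
   vertex 0.5 2.7 2.7
  endloop
 endfacet
 facet normal -0.896 0.238 -0.374
  outer loop
   vertex 0.9 1.9 0.9
   vertex 0.9 0.8 0.2
   vertex 0.6 2.5 2.0
  endloop
 endfacet
 facet normal -0.817 0.309 -0.486
  outer loop
   vertex 0.9 1.9 0.9
   vertex 1.5 2.7 0.4
   vertex 0.9 0.8 0.2
  endloop
 endfacet
 facet normal -0.832 0.360 -0.423
  outer loop
   vertex 0.9 1.9 0.9
   vertex 0.6 2.5 2.0
   vertex 1.5 2.7 0.4
  endloop
 endfacet
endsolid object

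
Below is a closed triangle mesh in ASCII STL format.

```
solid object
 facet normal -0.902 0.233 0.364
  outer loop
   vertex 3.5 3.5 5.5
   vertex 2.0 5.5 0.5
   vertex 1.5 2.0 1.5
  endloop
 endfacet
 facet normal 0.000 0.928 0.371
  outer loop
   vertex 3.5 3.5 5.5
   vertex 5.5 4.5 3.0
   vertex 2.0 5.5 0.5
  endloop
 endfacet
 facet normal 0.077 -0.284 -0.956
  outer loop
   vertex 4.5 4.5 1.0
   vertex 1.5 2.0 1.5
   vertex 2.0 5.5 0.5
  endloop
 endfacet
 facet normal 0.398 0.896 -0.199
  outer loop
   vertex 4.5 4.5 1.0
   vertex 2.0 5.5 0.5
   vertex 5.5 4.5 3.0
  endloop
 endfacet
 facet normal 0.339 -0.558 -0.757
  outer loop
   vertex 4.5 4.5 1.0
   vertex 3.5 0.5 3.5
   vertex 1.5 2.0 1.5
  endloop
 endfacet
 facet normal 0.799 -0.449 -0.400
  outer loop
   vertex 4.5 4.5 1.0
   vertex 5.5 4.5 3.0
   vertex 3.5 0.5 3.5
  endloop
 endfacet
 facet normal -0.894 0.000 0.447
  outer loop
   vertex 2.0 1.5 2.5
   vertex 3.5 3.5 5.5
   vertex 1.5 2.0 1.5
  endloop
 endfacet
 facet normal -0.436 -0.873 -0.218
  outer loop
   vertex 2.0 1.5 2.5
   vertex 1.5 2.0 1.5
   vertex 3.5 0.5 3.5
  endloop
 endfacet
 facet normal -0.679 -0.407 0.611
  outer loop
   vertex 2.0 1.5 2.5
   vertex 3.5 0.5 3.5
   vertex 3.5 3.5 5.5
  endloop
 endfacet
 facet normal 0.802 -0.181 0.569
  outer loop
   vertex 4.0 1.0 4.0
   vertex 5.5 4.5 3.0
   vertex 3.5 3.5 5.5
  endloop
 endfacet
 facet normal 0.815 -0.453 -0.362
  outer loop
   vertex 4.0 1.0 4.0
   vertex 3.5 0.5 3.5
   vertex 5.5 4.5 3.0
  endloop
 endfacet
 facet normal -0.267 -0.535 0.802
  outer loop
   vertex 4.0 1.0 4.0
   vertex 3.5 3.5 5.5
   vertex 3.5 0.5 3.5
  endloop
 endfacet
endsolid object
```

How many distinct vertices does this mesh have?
8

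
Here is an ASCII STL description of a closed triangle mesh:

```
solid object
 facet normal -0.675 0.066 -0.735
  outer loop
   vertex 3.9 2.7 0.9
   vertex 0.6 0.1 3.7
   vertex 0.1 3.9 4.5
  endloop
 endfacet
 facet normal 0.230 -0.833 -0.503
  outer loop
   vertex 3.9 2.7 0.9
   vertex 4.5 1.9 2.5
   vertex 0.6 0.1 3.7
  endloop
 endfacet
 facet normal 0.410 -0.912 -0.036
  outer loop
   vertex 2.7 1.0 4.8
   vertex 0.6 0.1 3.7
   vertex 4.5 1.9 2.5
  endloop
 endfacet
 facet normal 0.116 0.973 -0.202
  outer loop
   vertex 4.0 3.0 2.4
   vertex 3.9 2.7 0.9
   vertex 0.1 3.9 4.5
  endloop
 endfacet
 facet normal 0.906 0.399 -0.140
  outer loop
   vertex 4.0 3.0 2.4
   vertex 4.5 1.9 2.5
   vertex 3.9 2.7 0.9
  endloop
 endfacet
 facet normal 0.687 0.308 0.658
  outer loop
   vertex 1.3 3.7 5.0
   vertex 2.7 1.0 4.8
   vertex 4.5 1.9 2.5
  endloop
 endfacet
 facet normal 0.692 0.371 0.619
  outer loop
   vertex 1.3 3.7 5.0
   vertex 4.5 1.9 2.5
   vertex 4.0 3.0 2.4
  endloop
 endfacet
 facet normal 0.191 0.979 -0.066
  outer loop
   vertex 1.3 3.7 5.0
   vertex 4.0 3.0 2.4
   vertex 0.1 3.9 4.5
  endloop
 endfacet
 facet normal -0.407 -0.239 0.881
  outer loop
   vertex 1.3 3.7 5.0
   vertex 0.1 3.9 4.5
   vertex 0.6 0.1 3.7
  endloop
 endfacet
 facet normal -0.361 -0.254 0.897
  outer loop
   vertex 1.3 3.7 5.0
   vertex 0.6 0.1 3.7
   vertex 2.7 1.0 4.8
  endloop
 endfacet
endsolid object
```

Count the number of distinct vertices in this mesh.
7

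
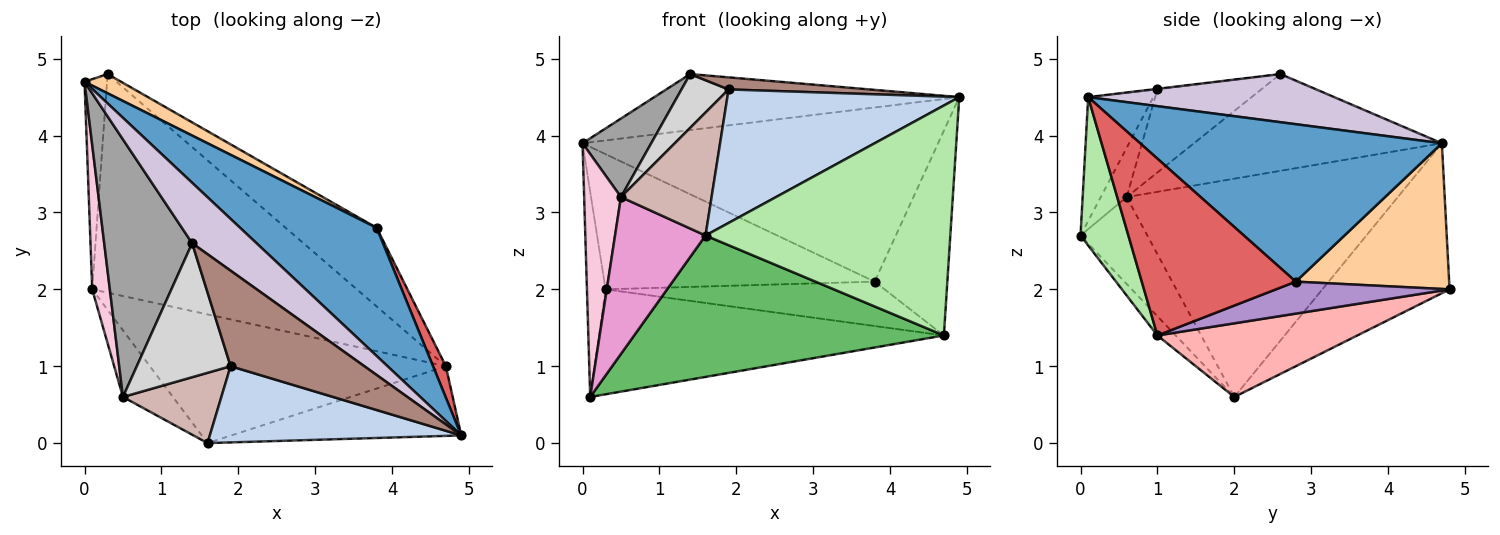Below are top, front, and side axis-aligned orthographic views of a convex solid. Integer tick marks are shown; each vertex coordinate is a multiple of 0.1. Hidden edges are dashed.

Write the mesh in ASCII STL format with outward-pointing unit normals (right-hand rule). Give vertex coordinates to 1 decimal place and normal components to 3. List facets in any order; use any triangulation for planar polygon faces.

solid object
 facet normal 0.564 0.665 0.489
  outer loop
   vertex 3.8 2.8 2.1
   vertex 0.0 4.7 3.9
   vertex 4.9 0.1 4.5
  endloop
 endfacet
 facet normal -0.237 -0.844 0.482
  outer loop
   vertex 1.9 1.0 4.6
   vertex 1.6 0.0 2.7
   vertex 4.9 0.1 4.5
  endloop
 endfacet
 facet normal -0.979 0.143 -0.147
  outer loop
   vertex 0.3 4.8 2.0
   vertex 0.1 2.0 0.6
   vertex 0.0 4.7 3.9
  endloop
 endfacet
 facet normal 0.490 0.863 0.123
  outer loop
   vertex 0.3 4.8 2.0
   vertex 0.0 4.7 3.9
   vertex 3.8 2.8 2.1
  endloop
 endfacet
 facet normal -0.044 -0.739 -0.672
  outer loop
   vertex 4.7 1.0 1.4
   vertex 1.6 0.0 2.7
   vertex 0.1 2.0 0.6
  endloop
 endfacet
 facet normal 0.184 -0.941 -0.285
  outer loop
   vertex 4.7 1.0 1.4
   vertex 4.9 0.1 4.5
   vertex 1.6 0.0 2.7
  endloop
 endfacet
 facet normal 0.902 0.426 0.065
  outer loop
   vertex 4.7 1.0 1.4
   vertex 3.8 2.8 2.1
   vertex 4.9 0.1 4.5
  endloop
 endfacet
 facet normal 0.243 0.420 -0.874
  outer loop
   vertex 4.7 1.0 1.4
   vertex 0.1 2.0 0.6
   vertex 0.3 4.8 2.0
  endloop
 endfacet
 facet normal 0.292 0.470 -0.833
  outer loop
   vertex 4.7 1.0 1.4
   vertex 0.3 4.8 2.0
   vertex 3.8 2.8 2.1
  endloop
 endfacet
 facet normal 0.481 0.596 0.643
  outer loop
   vertex 1.4 2.6 4.8
   vertex 4.9 0.1 4.5
   vertex 0.0 4.7 3.9
  endloop
 endfacet
 facet normal -0.005 -0.125 0.992
  outer loop
   vertex 1.4 2.6 4.8
   vertex 1.9 1.0 4.6
   vertex 4.9 0.1 4.5
  endloop
 endfacet
 facet normal -0.241 -0.843 0.482
  outer loop
   vertex 0.5 0.6 3.2
   vertex 1.6 0.0 2.7
   vertex 1.9 1.0 4.6
  endloop
 endfacet
 facet normal -0.562 -0.761 -0.323
  outer loop
   vertex 0.5 0.6 3.2
   vertex 0.1 2.0 0.6
   vertex 1.6 0.0 2.7
  endloop
 endfacet
 facet normal -0.988 -0.134 0.080
  outer loop
   vertex 0.5 0.6 3.2
   vertex 0.0 4.7 3.9
   vertex 0.1 2.0 0.6
  endloop
 endfacet
 facet normal -0.725 -0.201 0.659
  outer loop
   vertex 0.5 0.6 3.2
   vertex 1.4 2.6 4.8
   vertex 0.0 4.7 3.9
  endloop
 endfacet
 facet normal -0.635 -0.288 0.717
  outer loop
   vertex 0.5 0.6 3.2
   vertex 1.9 1.0 4.6
   vertex 1.4 2.6 4.8
  endloop
 endfacet
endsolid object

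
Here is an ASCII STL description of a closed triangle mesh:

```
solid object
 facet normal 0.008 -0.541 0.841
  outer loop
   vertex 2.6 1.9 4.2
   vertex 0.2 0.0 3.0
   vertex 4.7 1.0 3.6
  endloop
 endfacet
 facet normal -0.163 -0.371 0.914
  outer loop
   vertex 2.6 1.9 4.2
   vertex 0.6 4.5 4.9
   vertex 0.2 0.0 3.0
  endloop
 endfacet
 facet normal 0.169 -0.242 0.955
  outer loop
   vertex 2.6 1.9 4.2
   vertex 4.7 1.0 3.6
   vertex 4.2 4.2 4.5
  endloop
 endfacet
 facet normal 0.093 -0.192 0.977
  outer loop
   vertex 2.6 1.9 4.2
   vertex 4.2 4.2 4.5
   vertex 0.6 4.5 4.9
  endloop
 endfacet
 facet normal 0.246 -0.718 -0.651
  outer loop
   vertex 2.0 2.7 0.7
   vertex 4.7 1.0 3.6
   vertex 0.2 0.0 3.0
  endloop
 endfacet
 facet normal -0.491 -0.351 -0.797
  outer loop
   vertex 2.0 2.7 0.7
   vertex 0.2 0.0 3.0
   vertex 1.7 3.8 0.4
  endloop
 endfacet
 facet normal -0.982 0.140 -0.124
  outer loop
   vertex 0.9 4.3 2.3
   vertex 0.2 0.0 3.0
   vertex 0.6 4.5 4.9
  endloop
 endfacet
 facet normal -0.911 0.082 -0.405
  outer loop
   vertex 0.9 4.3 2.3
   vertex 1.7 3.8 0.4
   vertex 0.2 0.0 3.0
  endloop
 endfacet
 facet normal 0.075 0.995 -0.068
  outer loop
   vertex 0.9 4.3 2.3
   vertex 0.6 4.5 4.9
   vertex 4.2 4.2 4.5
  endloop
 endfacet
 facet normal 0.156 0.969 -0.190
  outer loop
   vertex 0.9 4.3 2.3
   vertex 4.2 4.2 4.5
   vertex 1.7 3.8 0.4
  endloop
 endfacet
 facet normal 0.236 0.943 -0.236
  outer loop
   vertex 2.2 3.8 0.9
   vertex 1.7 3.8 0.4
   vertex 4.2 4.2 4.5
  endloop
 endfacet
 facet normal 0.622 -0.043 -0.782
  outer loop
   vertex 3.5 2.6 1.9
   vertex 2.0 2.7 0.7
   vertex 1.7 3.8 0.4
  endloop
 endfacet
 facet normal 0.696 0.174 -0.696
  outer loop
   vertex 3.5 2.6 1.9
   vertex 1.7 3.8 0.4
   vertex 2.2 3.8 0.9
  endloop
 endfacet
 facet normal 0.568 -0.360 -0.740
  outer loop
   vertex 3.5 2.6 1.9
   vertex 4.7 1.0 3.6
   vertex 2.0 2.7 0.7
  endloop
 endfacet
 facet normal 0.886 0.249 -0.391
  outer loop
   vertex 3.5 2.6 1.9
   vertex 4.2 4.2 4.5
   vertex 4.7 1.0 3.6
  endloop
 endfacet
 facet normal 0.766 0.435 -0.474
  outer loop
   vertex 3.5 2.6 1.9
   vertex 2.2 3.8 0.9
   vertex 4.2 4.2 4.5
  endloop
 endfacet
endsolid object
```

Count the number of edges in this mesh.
24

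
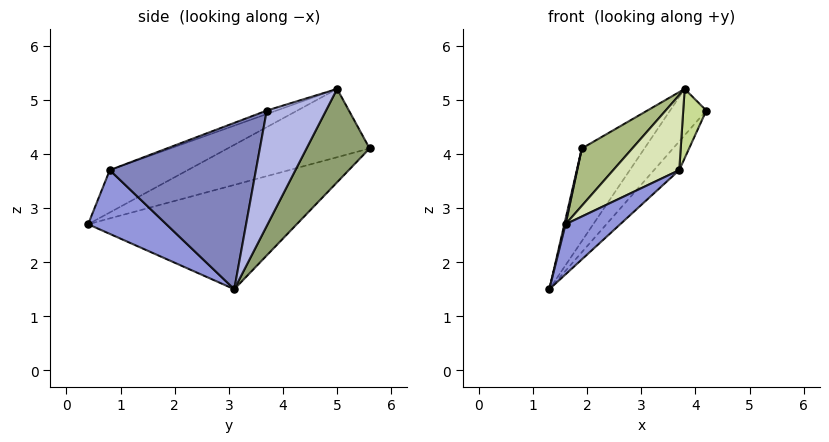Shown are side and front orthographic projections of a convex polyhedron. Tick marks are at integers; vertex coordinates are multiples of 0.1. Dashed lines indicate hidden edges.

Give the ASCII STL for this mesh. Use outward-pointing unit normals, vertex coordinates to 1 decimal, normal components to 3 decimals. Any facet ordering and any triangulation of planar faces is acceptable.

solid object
 facet normal -0.973 -0.006 0.230
  outer loop
   vertex 1.9 5.6 4.1
   vertex 1.3 3.1 1.5
   vertex 1.6 0.4 2.7
  endloop
 endfacet
 facet normal 0.734 0.127 -0.668
  outer loop
   vertex 3.7 0.8 3.7
   vertex 1.3 3.1 1.5
   vertex 4.2 3.7 4.8
  endloop
 endfacet
 facet normal 0.456 -0.319 -0.831
  outer loop
   vertex 3.7 0.8 3.7
   vertex 1.6 0.4 2.7
   vertex 1.3 3.1 1.5
  endloop
 endfacet
 facet normal 0.652 0.399 -0.645
  outer loop
   vertex 3.8 5.0 5.2
   vertex 4.2 3.7 4.8
   vertex 1.3 3.1 1.5
  endloop
 endfacet
 facet normal 0.543 0.539 -0.644
  outer loop
   vertex 3.8 5.0 5.2
   vertex 1.3 3.1 1.5
   vertex 1.9 5.6 4.1
  endloop
 endfacet
 facet normal -0.536 -0.190 0.822
  outer loop
   vertex 3.8 5.0 5.2
   vertex 1.9 5.6 4.1
   vertex 1.6 0.4 2.7
  endloop
 endfacet
 facet normal -0.139 -0.330 0.934
  outer loop
   vertex 3.8 5.0 5.2
   vertex 3.7 0.8 3.7
   vertex 4.2 3.7 4.8
  endloop
 endfacet
 facet normal -0.361 -0.306 0.881
  outer loop
   vertex 3.8 5.0 5.2
   vertex 1.6 0.4 2.7
   vertex 3.7 0.8 3.7
  endloop
 endfacet
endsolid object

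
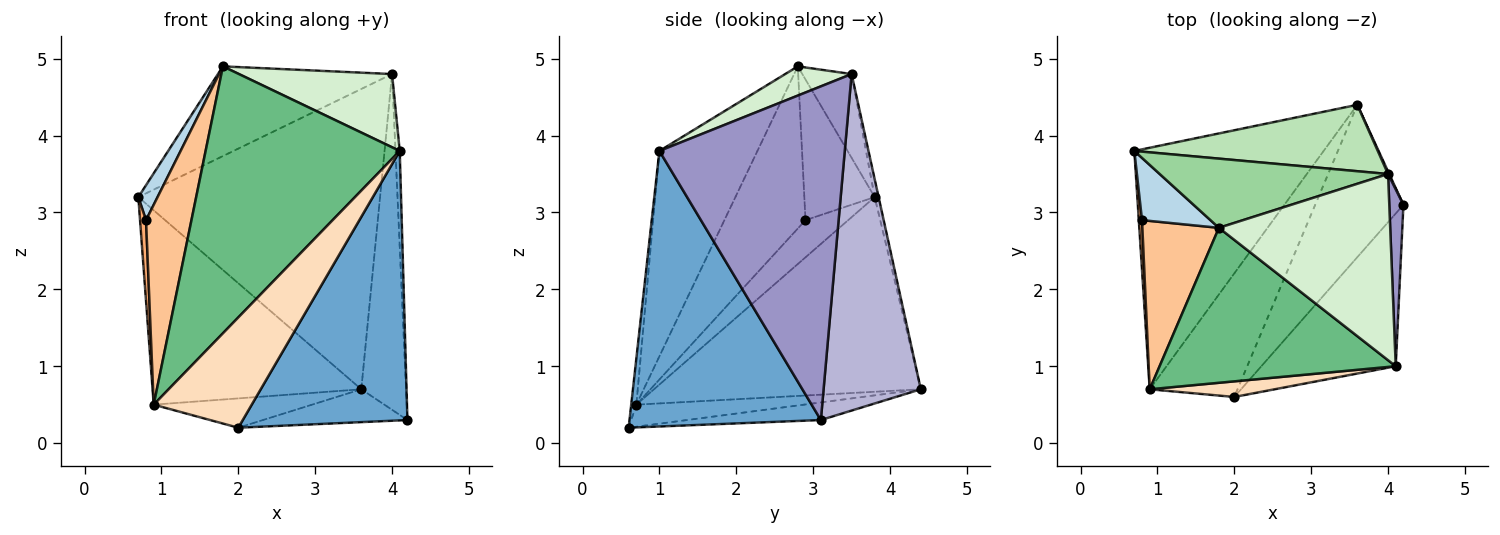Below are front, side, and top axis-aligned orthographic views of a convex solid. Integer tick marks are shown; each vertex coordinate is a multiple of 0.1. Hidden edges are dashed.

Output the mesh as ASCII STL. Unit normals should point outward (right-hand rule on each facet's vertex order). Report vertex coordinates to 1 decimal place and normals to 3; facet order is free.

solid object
 facet normal 0.711 -0.612 -0.347
  outer loop
   vertex 4.1 1.0 3.8
   vertex 2.0 0.6 0.2
   vertex 4.2 3.1 0.3
  endloop
 endfacet
 facet normal -0.191 0.207 -0.959
  outer loop
   vertex 3.6 4.4 0.7
   vertex 4.2 3.1 0.3
   vertex 2.0 0.6 0.2
  endloop
 endfacet
 facet normal -0.873 -0.239 0.425
  outer loop
   vertex 0.8 2.9 2.9
   vertex 1.8 2.8 4.9
   vertex 0.7 3.8 3.2
  endloop
 endfacet
 facet normal -0.625 0.489 -0.608
  outer loop
   vertex 0.9 0.7 0.5
   vertex 0.7 3.8 3.2
   vertex 3.6 4.4 0.7
  endloop
 endfacet
 facet normal -0.237 0.224 -0.945
  outer loop
   vertex 0.9 0.7 0.5
   vertex 3.6 4.4 0.7
   vertex 2.0 0.6 0.2
  endloop
 endfacet
 facet normal -0.987 -0.138 0.086
  outer loop
   vertex 0.9 0.7 0.5
   vertex 0.8 2.9 2.9
   vertex 0.7 3.8 3.2
  endloop
 endfacet
 facet normal -0.807 -0.452 0.381
  outer loop
   vertex 0.9 0.7 0.5
   vertex 1.8 2.8 4.9
   vertex 0.8 2.9 2.9
  endloop
 endfacet
 facet normal -0.052 -0.989 0.140
  outer loop
   vertex 0.9 0.7 0.5
   vertex 2.0 0.6 0.2
   vertex 4.1 1.0 3.8
  endloop
 endfacet
 facet normal -0.400 -0.793 0.460
  outer loop
   vertex 0.9 0.7 0.5
   vertex 4.1 1.0 3.8
   vertex 1.8 2.8 4.9
  endloop
 endfacet
 facet normal -0.219 0.773 0.596
  outer loop
   vertex 4.0 3.5 4.8
   vertex 0.7 3.8 3.2
   vertex 1.8 2.8 4.9
  endloop
 endfacet
 facet normal -0.016 0.976 0.216
  outer loop
   vertex 4.0 3.5 4.8
   vertex 3.6 4.4 0.7
   vertex 0.7 3.8 3.2
  endloop
 endfacet
 facet normal 0.157 -0.361 0.919
  outer loop
   vertex 4.0 3.5 4.8
   vertex 1.8 2.8 4.9
   vertex 4.1 1.0 3.8
  endloop
 endfacet
 facet normal 0.999 0.023 0.042
  outer loop
   vertex 4.0 3.5 4.8
   vertex 4.1 1.0 3.8
   vertex 4.2 3.1 0.3
  endloop
 endfacet
 facet normal 0.908 0.418 0.003
  outer loop
   vertex 4.0 3.5 4.8
   vertex 4.2 3.1 0.3
   vertex 3.6 4.4 0.7
  endloop
 endfacet
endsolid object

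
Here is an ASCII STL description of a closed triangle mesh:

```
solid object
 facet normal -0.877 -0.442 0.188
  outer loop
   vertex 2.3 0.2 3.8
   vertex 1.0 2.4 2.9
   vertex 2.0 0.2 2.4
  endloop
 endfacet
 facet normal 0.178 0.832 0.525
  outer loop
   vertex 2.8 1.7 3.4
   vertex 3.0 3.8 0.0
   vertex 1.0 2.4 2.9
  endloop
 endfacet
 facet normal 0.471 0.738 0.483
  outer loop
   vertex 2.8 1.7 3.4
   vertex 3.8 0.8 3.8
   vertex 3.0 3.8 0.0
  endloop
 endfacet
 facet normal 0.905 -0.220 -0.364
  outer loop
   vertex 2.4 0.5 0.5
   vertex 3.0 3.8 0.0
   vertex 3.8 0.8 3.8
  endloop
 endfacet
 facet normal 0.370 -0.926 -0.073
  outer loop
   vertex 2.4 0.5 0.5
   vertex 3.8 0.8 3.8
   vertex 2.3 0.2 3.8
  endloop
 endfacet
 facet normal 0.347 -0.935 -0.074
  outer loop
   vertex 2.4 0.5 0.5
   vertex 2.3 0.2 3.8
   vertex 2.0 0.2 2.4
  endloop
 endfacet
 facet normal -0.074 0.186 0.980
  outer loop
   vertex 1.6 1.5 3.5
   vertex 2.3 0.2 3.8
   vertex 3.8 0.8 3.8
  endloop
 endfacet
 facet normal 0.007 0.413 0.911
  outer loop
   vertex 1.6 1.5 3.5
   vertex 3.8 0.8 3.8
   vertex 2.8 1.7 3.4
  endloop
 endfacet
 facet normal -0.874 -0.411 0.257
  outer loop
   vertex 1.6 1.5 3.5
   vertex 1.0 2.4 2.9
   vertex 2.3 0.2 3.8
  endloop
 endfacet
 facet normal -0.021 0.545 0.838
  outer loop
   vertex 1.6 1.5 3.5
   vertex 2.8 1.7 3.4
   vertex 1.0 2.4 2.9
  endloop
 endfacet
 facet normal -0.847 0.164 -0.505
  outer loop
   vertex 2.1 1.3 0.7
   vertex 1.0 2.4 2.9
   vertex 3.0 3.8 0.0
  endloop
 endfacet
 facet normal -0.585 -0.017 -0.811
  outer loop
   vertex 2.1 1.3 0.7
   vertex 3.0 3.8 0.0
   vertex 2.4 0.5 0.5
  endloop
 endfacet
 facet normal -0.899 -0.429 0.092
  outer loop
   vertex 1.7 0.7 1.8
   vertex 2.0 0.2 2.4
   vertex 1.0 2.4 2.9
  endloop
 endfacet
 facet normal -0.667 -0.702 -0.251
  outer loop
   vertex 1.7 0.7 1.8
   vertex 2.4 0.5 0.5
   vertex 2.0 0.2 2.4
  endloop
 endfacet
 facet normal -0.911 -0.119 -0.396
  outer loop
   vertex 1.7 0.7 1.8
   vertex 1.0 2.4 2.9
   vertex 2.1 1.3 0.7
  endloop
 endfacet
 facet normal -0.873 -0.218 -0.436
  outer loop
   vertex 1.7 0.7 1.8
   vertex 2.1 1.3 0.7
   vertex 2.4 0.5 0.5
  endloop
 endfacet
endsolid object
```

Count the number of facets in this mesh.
16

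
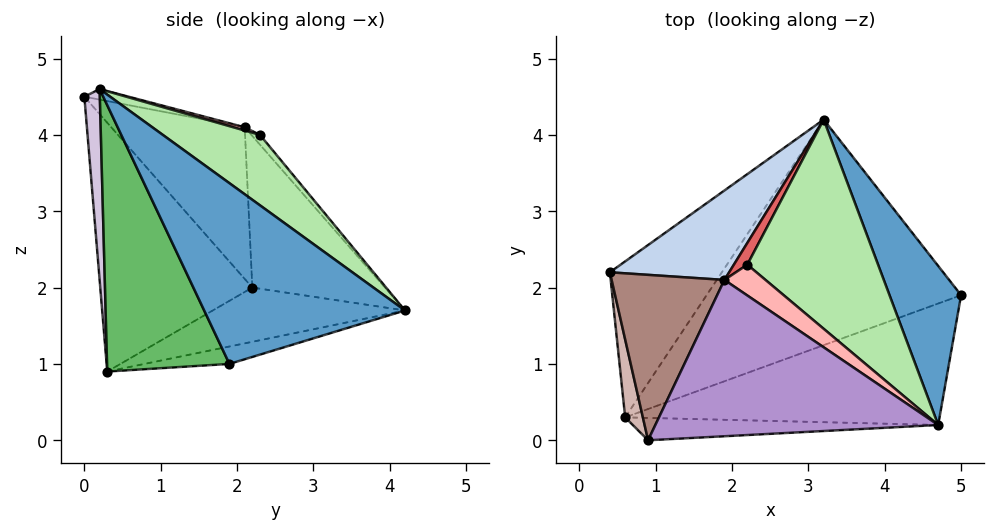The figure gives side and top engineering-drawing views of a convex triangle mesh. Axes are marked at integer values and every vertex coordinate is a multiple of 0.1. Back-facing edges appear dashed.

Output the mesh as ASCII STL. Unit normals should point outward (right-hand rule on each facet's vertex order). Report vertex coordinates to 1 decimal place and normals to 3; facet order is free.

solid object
 facet normal 0.792 0.524 0.314
  outer loop
   vertex 4.7 0.2 4.6
   vertex 5.0 1.9 1.0
   vertex 3.2 4.2 1.7
  endloop
 endfacet
 facet normal -0.505 0.766 0.397
  outer loop
   vertex 1.9 2.1 4.1
   vertex 3.2 4.2 1.7
   vertex 0.4 2.2 2.0
  endloop
 endfacet
 facet normal -0.394 0.429 -0.813
  outer loop
   vertex 0.6 0.3 0.9
   vertex 0.4 2.2 2.0
   vertex 3.2 4.2 1.7
  endloop
 endfacet
 facet normal -0.066 0.243 -0.968
  outer loop
   vertex 0.6 0.3 0.9
   vertex 3.2 4.2 1.7
   vertex 5.0 1.9 1.0
  endloop
 endfacet
 facet normal 0.323 -0.866 -0.382
  outer loop
   vertex 0.6 0.3 0.9
   vertex 5.0 1.9 1.0
   vertex 4.7 0.2 4.6
  endloop
 endfacet
 facet normal 0.367 0.632 0.682
  outer loop
   vertex 2.2 2.3 4.0
   vertex 4.7 0.2 4.6
   vertex 3.2 4.2 1.7
  endloop
 endfacet
 facet normal -0.361 0.790 0.495
  outer loop
   vertex 2.2 2.3 4.0
   vertex 3.2 4.2 1.7
   vertex 1.9 2.1 4.1
  endloop
 endfacet
 facet normal 0.074 0.355 0.932
  outer loop
   vertex 2.2 2.3 4.0
   vertex 1.9 2.1 4.1
   vertex 4.7 0.2 4.6
  endloop
 endfacet
 facet normal -0.036 0.204 0.978
  outer loop
   vertex 0.9 0.0 4.5
   vertex 4.7 0.2 4.6
   vertex 1.9 2.1 4.1
  endloop
 endfacet
 facet normal 0.055 -0.995 -0.087
  outer loop
   vertex 0.9 0.0 4.5
   vertex 0.6 0.3 0.9
   vertex 4.7 0.2 4.6
  endloop
 endfacet
 facet normal -0.719 0.444 0.535
  outer loop
   vertex 0.9 0.0 4.5
   vertex 1.9 2.1 4.1
   vertex 0.4 2.2 2.0
  endloop
 endfacet
 facet normal -0.987 -0.145 0.070
  outer loop
   vertex 0.9 0.0 4.5
   vertex 0.4 2.2 2.0
   vertex 0.6 0.3 0.9
  endloop
 endfacet
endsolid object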